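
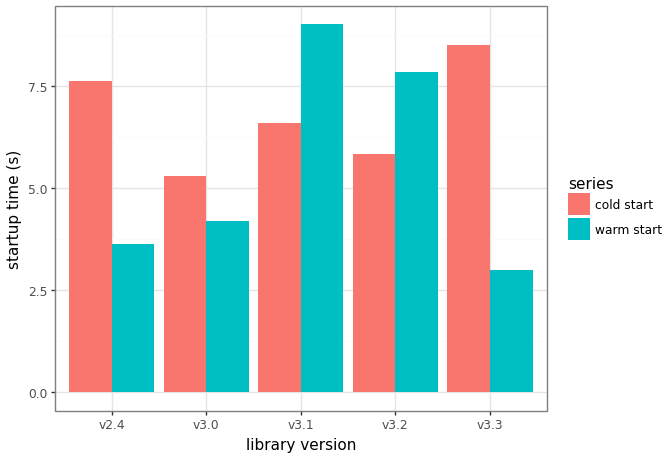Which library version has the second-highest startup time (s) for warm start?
Top 3 for warm start: v3.1 ≈ 9, v3.2 ≈ 8, v3.0 ≈ 4.

v3.2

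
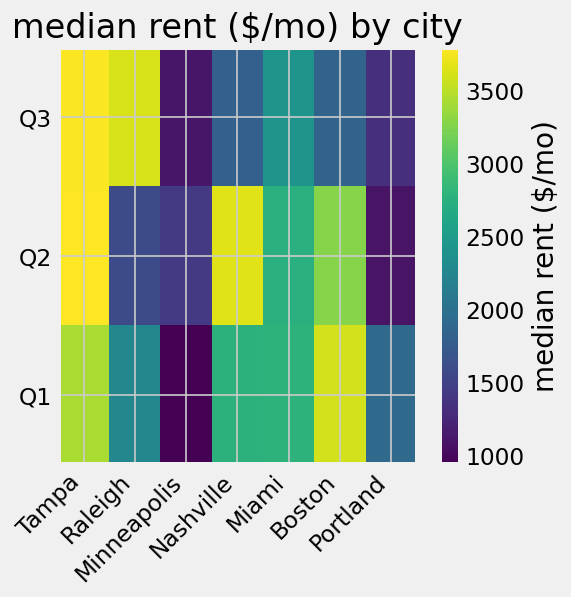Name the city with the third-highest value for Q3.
Miami

Top 4 for Q3: Tampa ≈ 4000, Raleigh ≈ 3500, Miami ≈ 2500, Boston ≈ 2000.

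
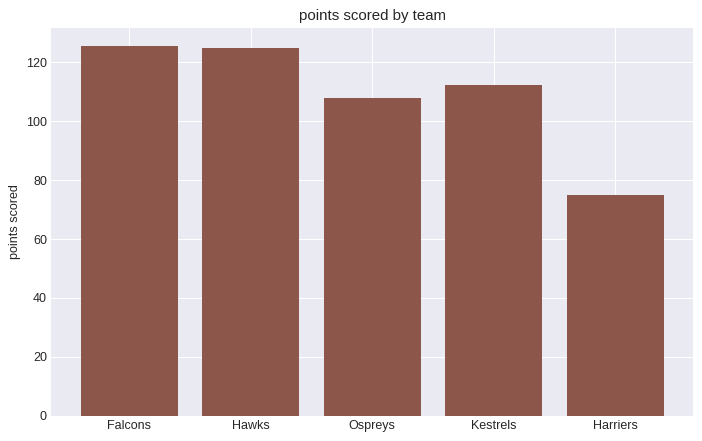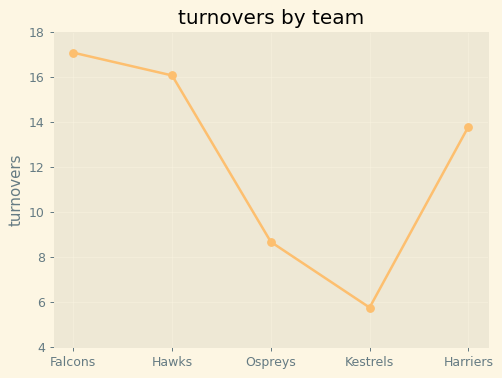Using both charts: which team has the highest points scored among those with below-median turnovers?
Kestrels

Chart 2 median turnovers ≈ 14; below-median teams: Ospreys, Kestrels. Among those, Kestrels has the highest points scored (≈ 120).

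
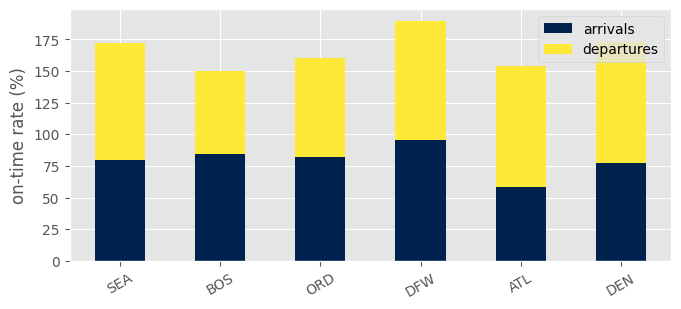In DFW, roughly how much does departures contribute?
departures top ≈ 180, bottom ≈ 100; segment ≈ 80.

≈ 80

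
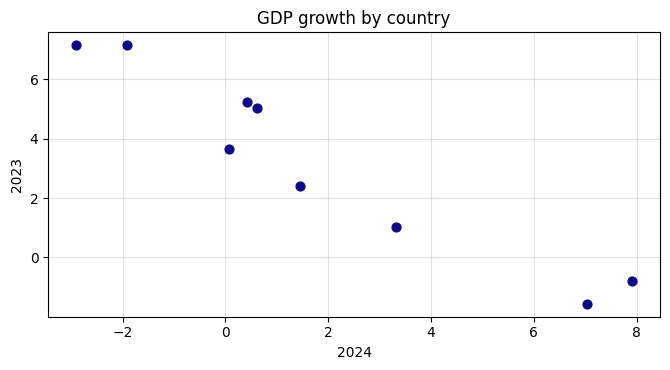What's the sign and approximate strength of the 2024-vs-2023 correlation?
Points are negatively correlated; strong (|r| ≈ 1.0).

negative, strong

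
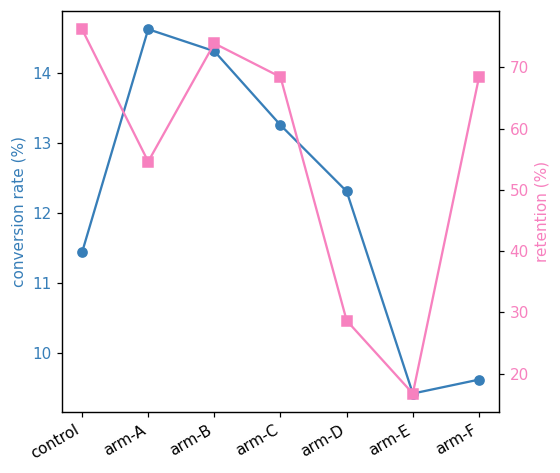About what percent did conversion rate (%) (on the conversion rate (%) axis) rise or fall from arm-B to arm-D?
≈ -13.8%

arm-B ≈ 14.5, arm-D ≈ 12.5; (12.5 − 14.5) / 14.5 ≈ -13.8%.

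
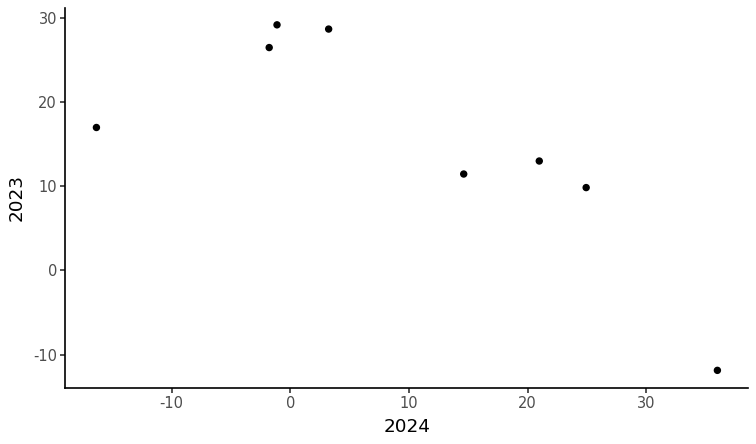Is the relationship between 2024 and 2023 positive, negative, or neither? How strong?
negative, strong

Points are negatively correlated; strong (|r| ≈ 0.8).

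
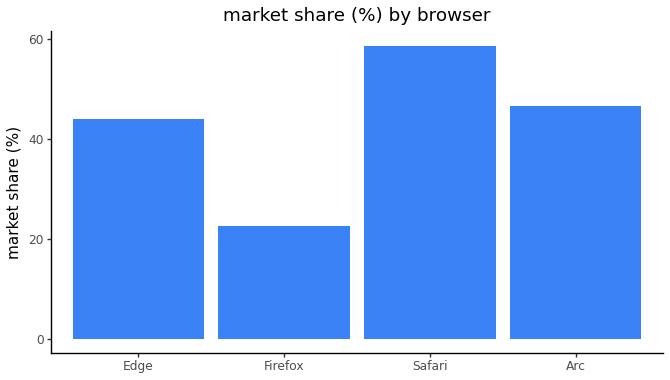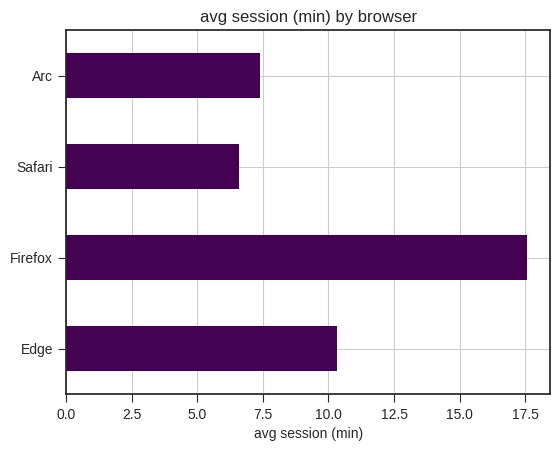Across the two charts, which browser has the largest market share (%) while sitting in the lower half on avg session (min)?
Chart 2 median avg session (min) ≈ 8; below-median browsers: Safari, Arc. Among those, Safari has the highest market share (%) (≈ 60).

Safari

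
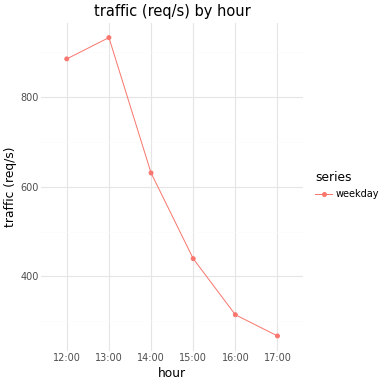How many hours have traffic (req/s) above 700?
2

Above 700: 12:00, 13:00.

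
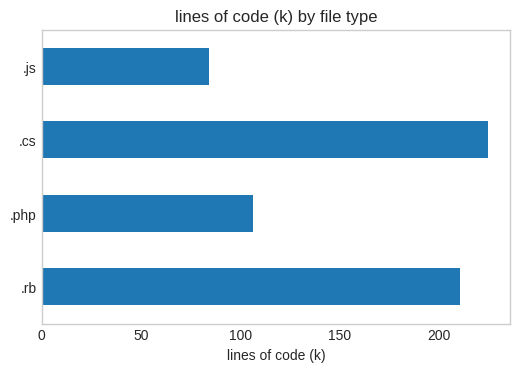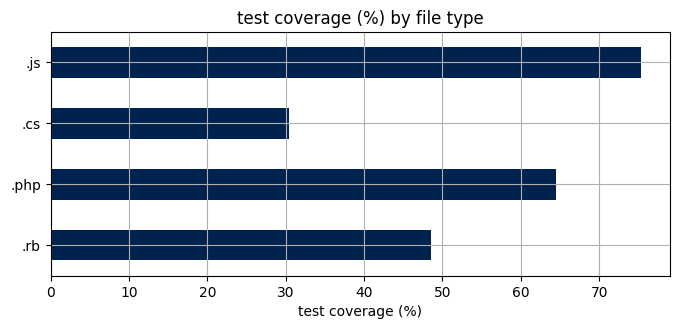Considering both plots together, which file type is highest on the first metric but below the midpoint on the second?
Chart 2 median test coverage (%) ≈ 60; below-median file types: .rb, .cs. Among those, .cs has the highest lines of code (k) (≈ 225).

.cs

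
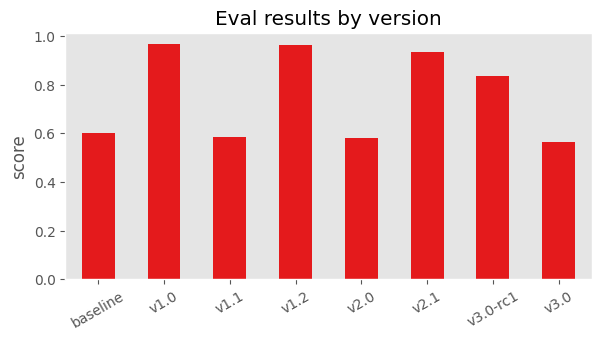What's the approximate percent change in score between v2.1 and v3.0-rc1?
v2.1 ≈ 0.9, v3.0-rc1 ≈ 0.8; (0.8 − 0.9) / 0.9 ≈ -11.1%.

≈ -11.1%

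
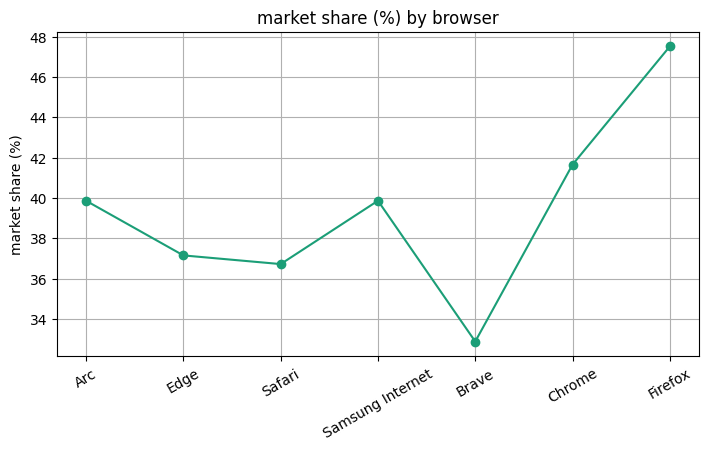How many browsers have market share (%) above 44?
Above 44: Firefox.

1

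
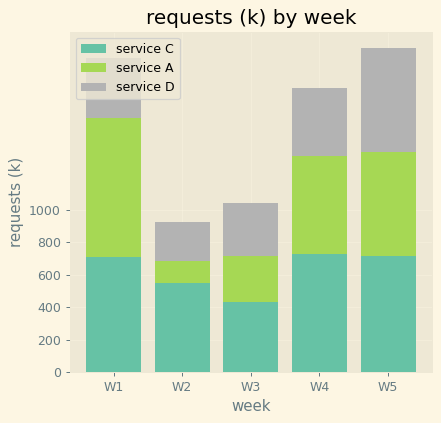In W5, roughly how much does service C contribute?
≈ 800

service C top ≈ 800, bottom ≈ 0; segment ≈ 800.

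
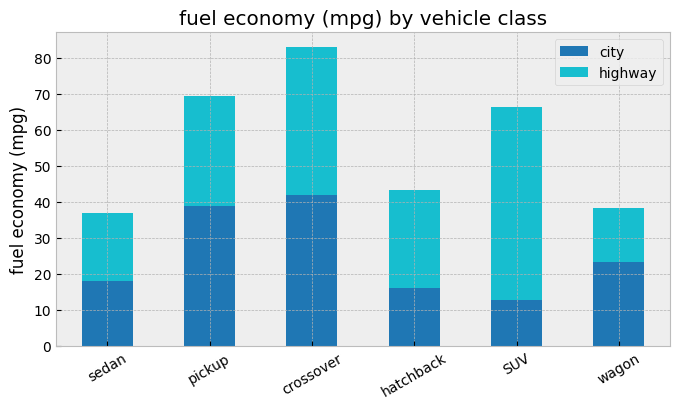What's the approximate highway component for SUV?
highway top ≈ 70, bottom ≈ 10; segment ≈ 60.

≈ 60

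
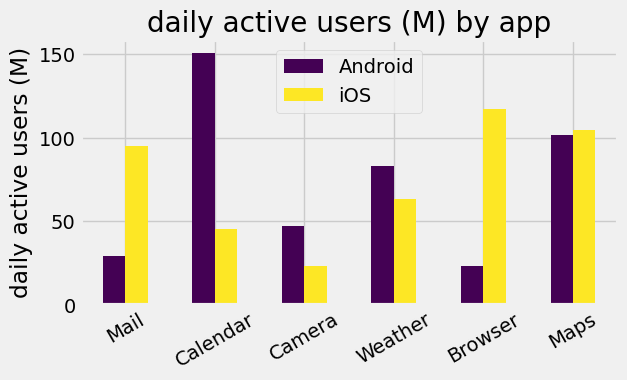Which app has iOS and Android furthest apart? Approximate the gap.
Calendar, ≈ 120 M

Calendar: iOS ≈ 40, Android ≈ 160 → gap ≈ 120. Next-largest (Browser) is only ≈ 100.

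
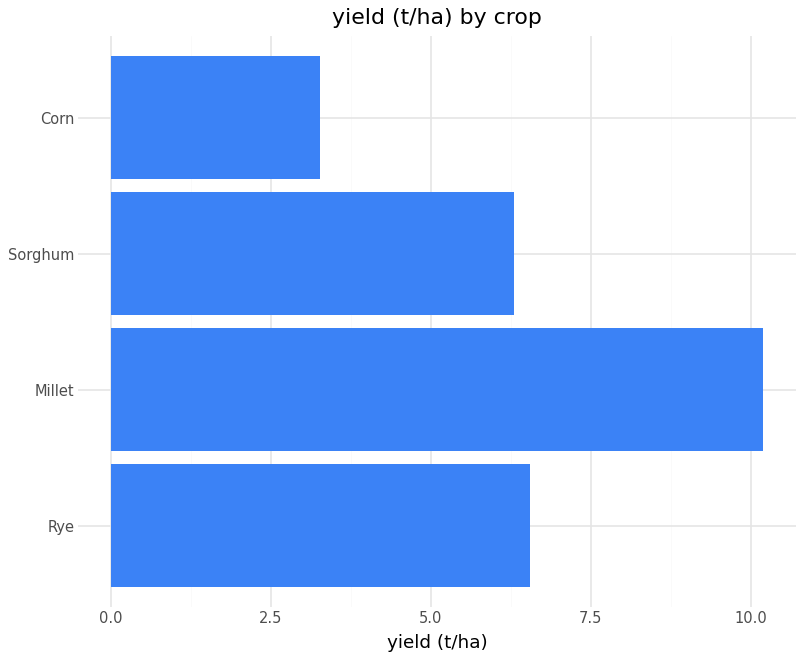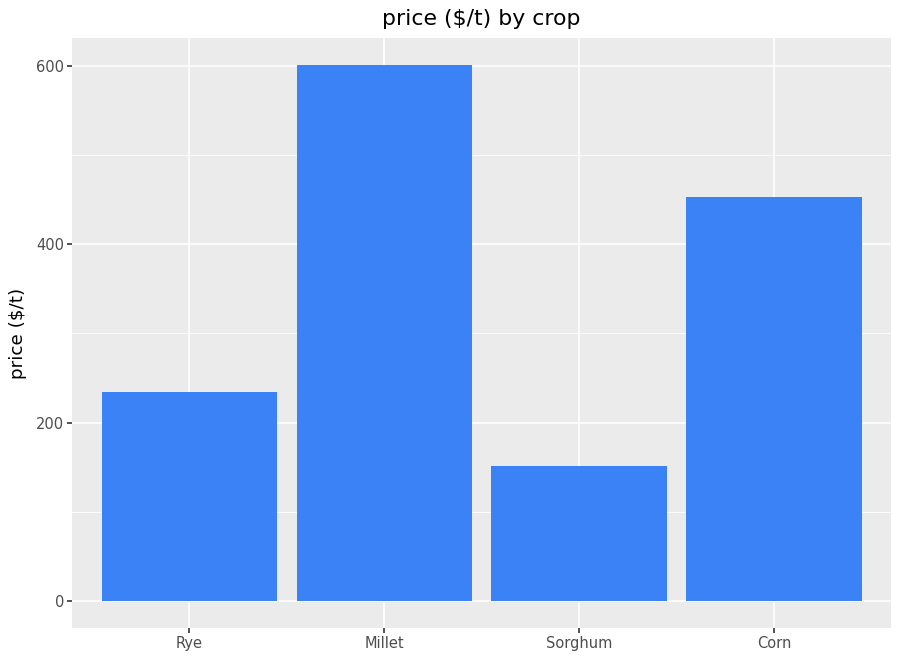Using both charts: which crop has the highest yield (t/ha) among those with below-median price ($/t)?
Chart 2 median price ($/t) ≈ 300; below-median crops: Rye, Sorghum. Among those, Rye has the highest yield (t/ha) (≈ 7).

Rye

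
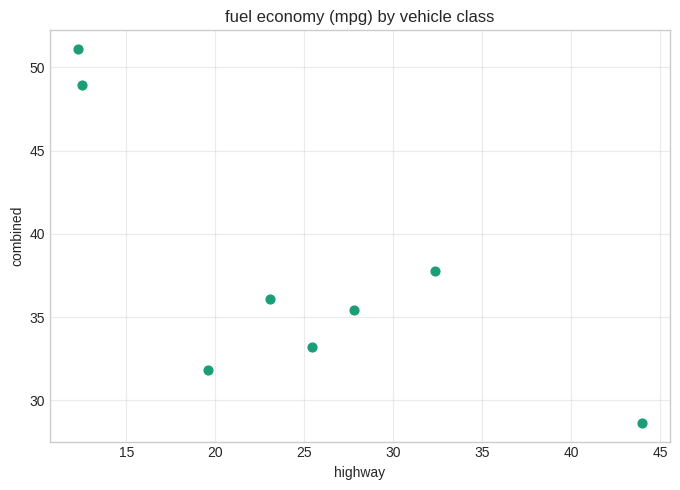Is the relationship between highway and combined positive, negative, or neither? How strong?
negative, strong

Points are negatively correlated; strong (|r| ≈ 0.8).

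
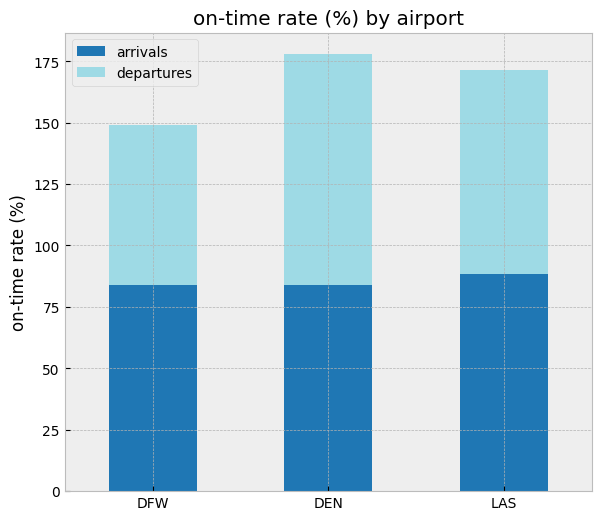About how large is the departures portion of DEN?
departures top ≈ 180, bottom ≈ 80; segment ≈ 100.

≈ 100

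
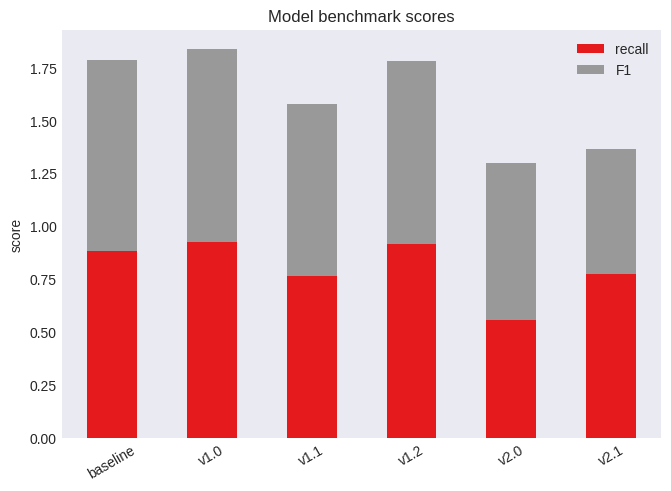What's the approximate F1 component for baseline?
≈ 1.0

F1 top ≈ 1.8, bottom ≈ 0.8; segment ≈ 1.0.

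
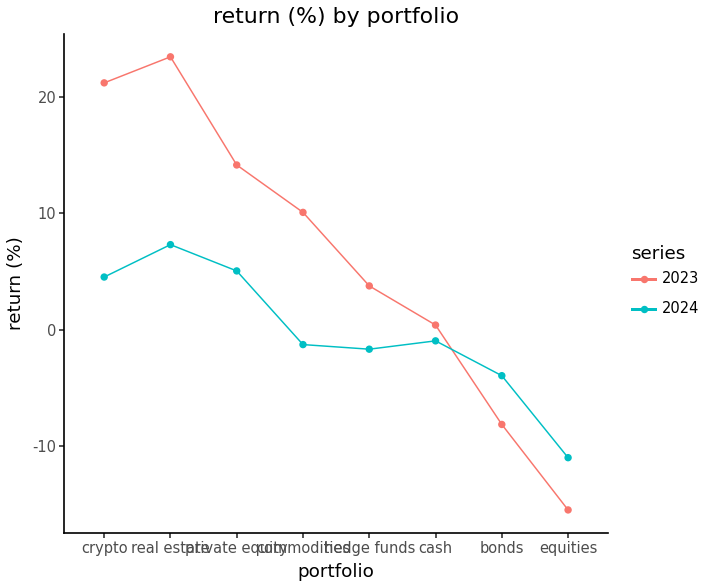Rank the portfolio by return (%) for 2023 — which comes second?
crypto

Top 3 for 2023: real estate ≈ 25, crypto ≈ 20, private equity ≈ 15.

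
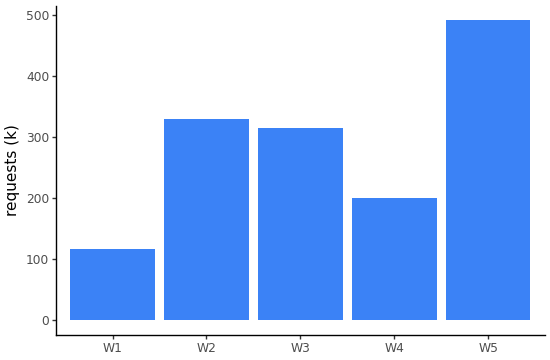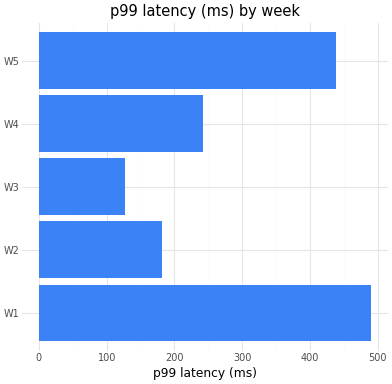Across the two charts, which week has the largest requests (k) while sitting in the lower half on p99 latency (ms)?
W2

Chart 2 median p99 latency (ms) ≈ 250; below-median weeks: W2, W3. Among those, W2 has the highest requests (k) (≈ 350).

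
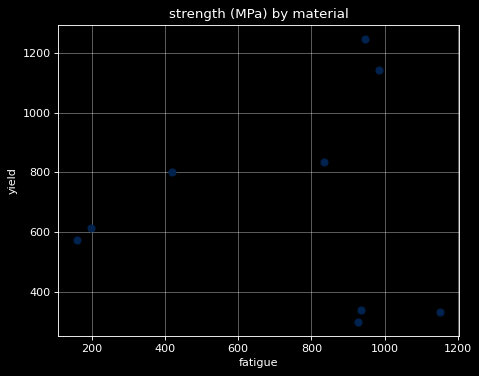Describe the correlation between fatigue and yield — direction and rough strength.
Points are roughly uncorrelated; weak (|r| ≈ 0.0).

no clear correlation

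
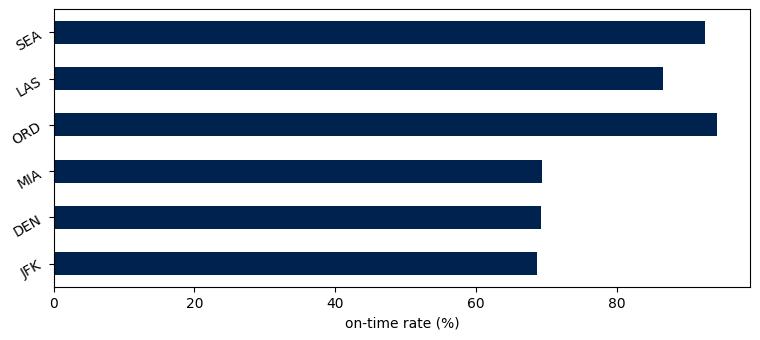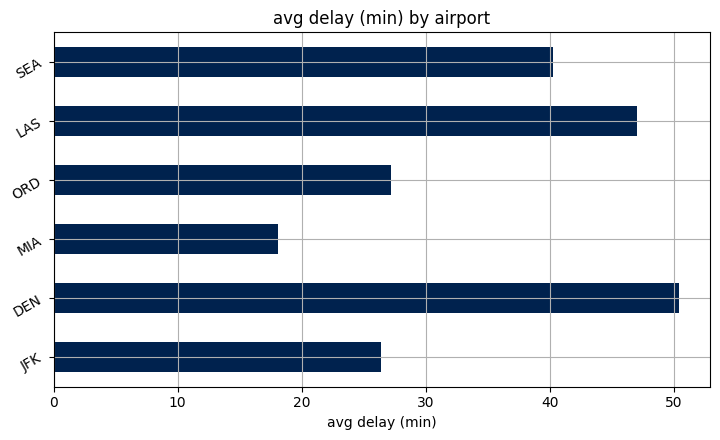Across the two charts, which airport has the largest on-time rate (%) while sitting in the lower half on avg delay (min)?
ORD

Chart 2 median avg delay (min) ≈ 35; below-median airports: JFK, MIA, ORD. Among those, ORD has the highest on-time rate (%) (≈ 90).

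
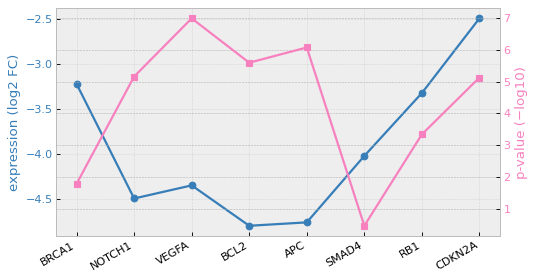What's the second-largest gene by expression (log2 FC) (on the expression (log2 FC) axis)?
Top 3 (on the expression (log2 FC) axis): CDKN2A ≈ -2.4, BRCA1 ≈ -3.2, RB1 ≈ -3.4.

BRCA1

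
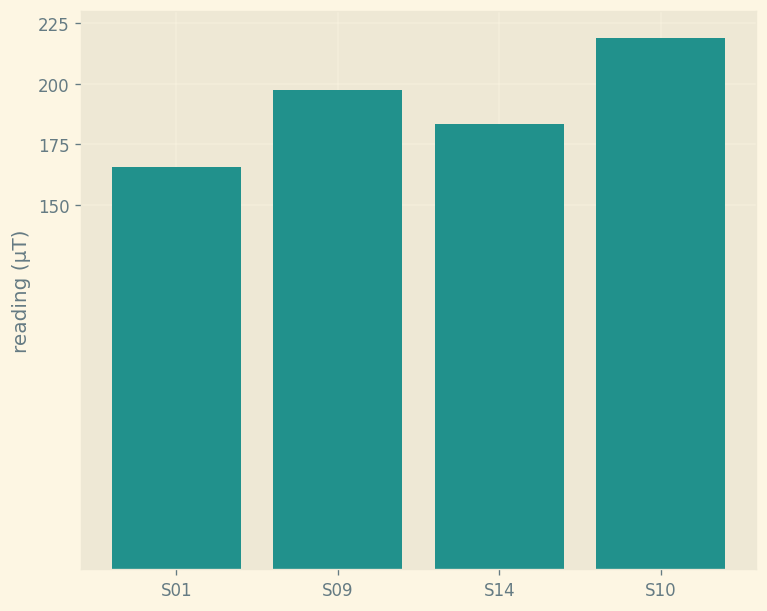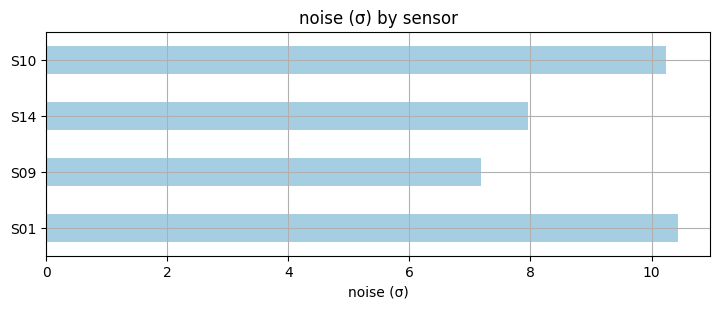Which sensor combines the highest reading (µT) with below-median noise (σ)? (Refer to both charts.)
S09

Chart 2 median noise (σ) ≈ 9; below-median sensors: S09, S14. Among those, S09 has the highest reading (µT) (≈ 200).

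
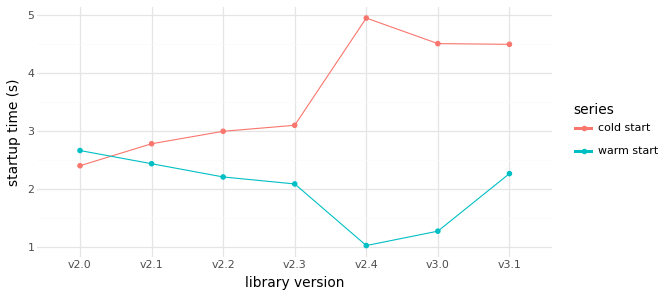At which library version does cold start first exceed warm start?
v2.0: cold start ≈ 2.5 vs warm start ≈ 2.5 (not yet); v2.1: cold start ≈ 3.0 vs warm start ≈ 2.5 (first crossover).

v2.1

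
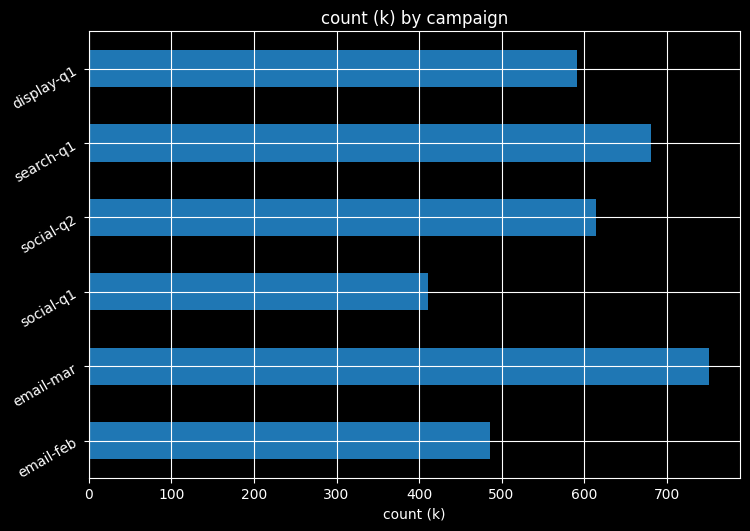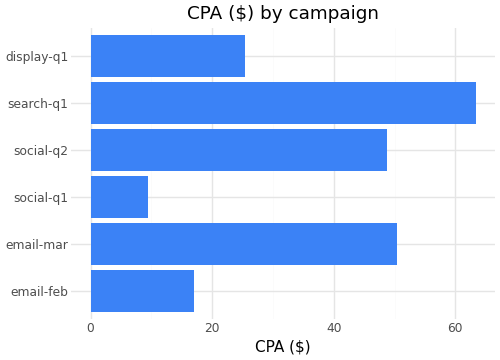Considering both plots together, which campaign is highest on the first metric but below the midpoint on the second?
Chart 2 median CPA ($) ≈ 40; below-median campaigns: email-feb, social-q1, display-q1. Among those, display-q1 has the highest count (k) (≈ 600).

display-q1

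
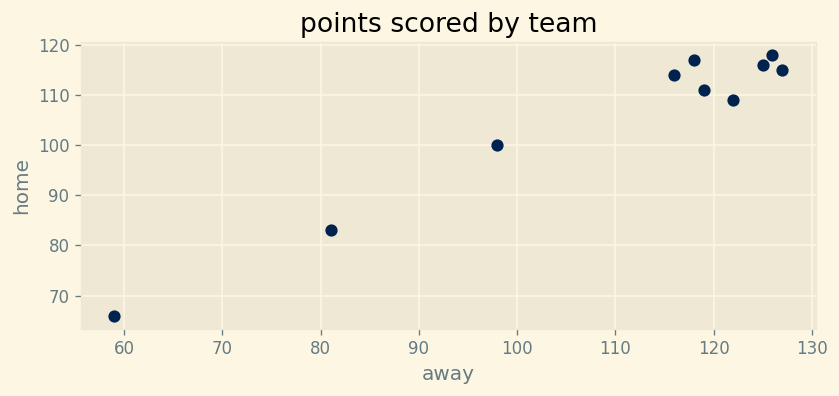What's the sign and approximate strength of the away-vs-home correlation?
Points are positively correlated; strong (|r| ≈ 1.0).

positive, strong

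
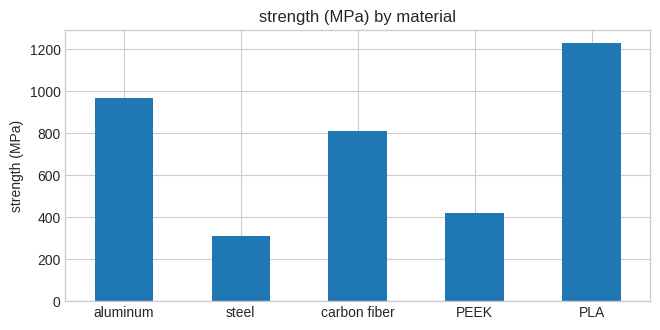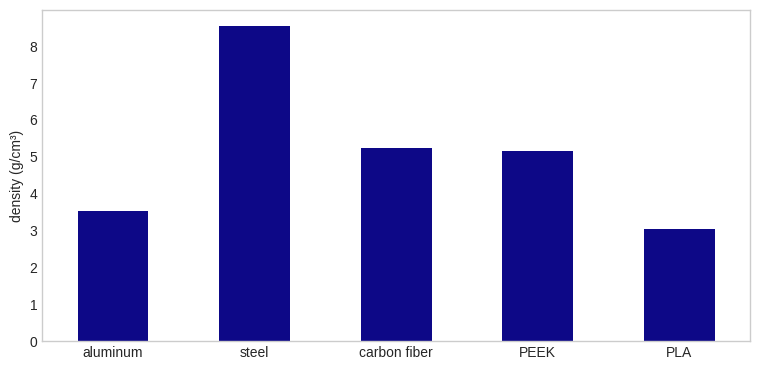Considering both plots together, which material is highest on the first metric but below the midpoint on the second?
PLA

Chart 2 median density (g/cm³) ≈ 5; below-median materials: aluminum, PLA. Among those, PLA has the highest strength (MPa) (≈ 1200).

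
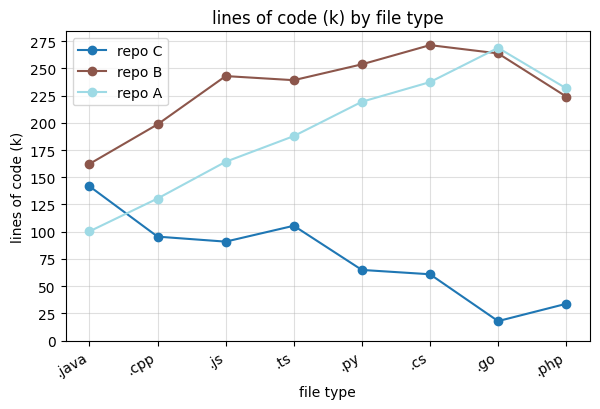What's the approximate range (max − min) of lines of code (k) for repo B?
≈ 125

Max .cs ≈ 275, min .java ≈ 150; range ≈ 125.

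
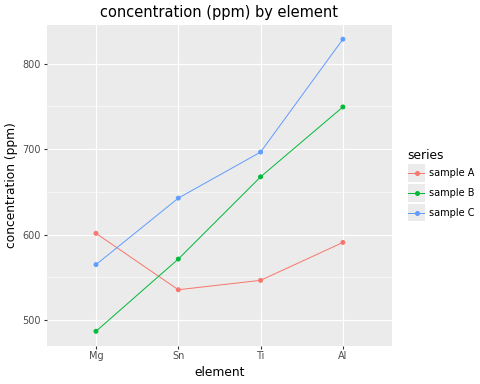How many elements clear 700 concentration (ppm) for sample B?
1

Above 700: Al.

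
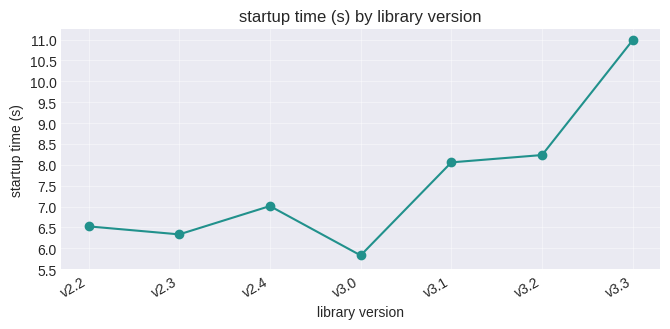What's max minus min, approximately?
Max v3.3 ≈ 11.0, min v3.0 ≈ 6.0; range ≈ 5.0.

≈ 5.0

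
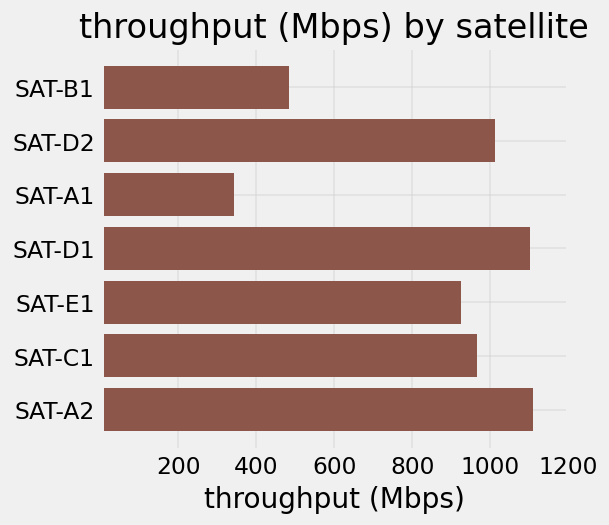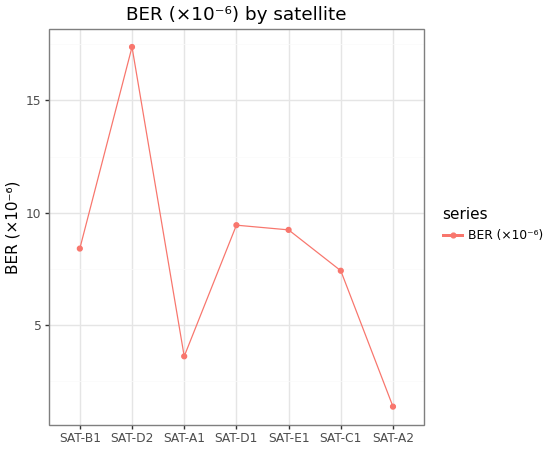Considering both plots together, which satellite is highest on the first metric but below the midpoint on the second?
SAT-A2

Chart 2 median BER (×10⁻⁶) ≈ 8; below-median satellites: SAT-A1, SAT-C1, SAT-A2. Among those, SAT-A2 has the highest throughput (Mbps) (≈ 1200).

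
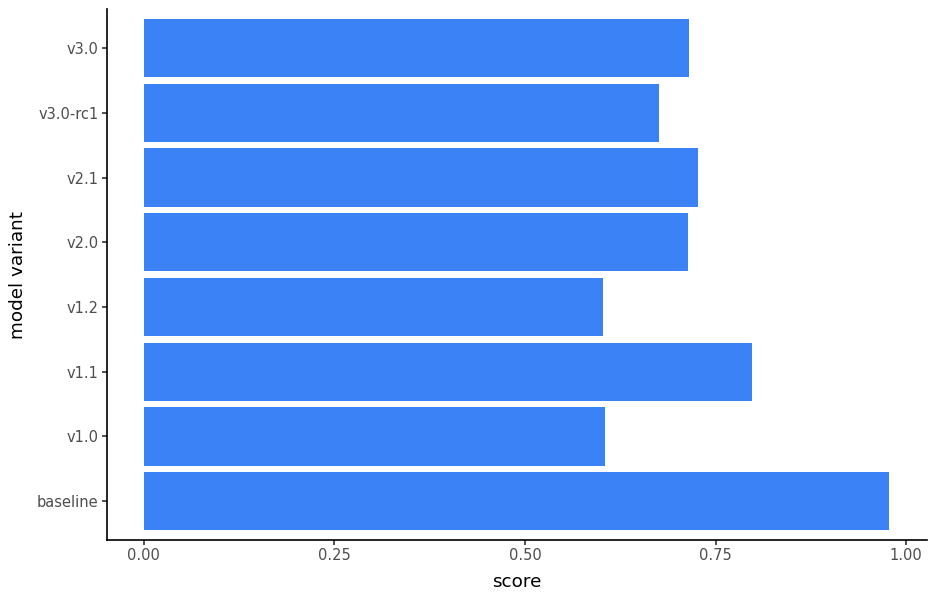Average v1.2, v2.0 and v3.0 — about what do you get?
(0.6 + 0.7 + 0.7) / 3 ≈ 0.67.

≈ 0.67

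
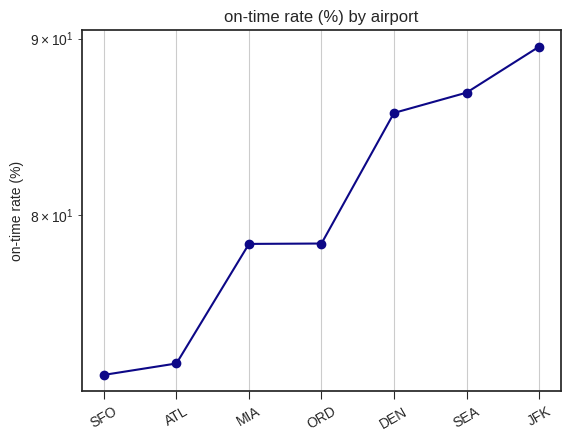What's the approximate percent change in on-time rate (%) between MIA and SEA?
≈ +10.3%

MIA ≈ 78, SEA ≈ 86; (86 − 78) / 78 ≈ +10.3%.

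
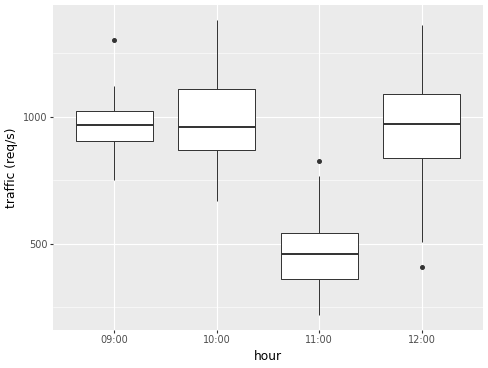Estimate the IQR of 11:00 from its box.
Q3 ≈ 550, Q1 ≈ 350; IQR ≈ 200.

≈ 200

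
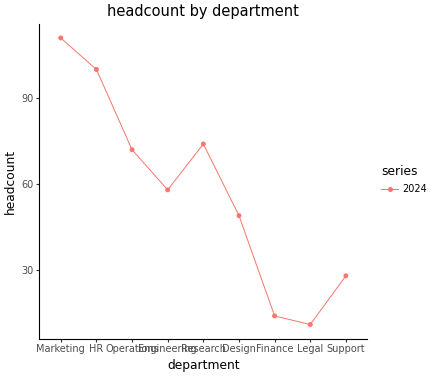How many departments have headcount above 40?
6

Above 40: Marketing, HR, Operations, Engineering, Research, Design.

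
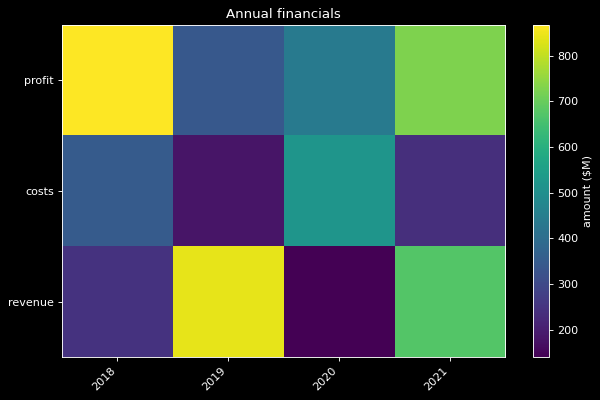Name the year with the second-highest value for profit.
2021

Top 3 for profit: 2018 ≈ 900, 2021 ≈ 700, 2020 ≈ 400.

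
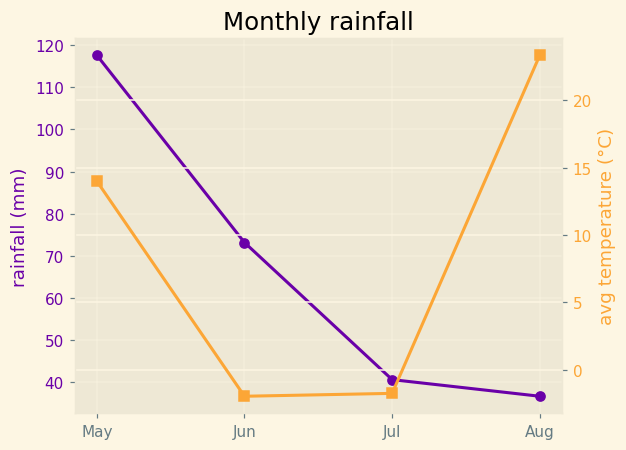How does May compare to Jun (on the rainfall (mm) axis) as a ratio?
≈ 1.71×

May ≈ 120, Jun ≈ 70; 120/70 ≈ 1.71.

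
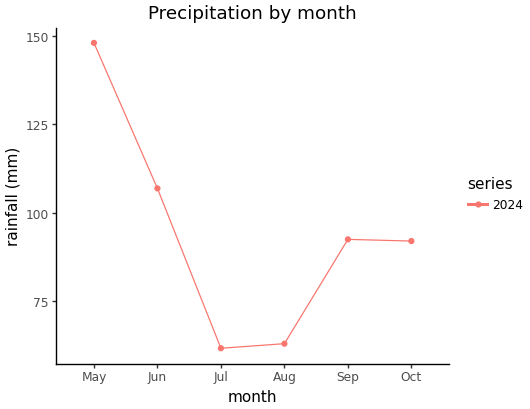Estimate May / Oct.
≈ 1.67×

May ≈ 150, Oct ≈ 90; 150/90 ≈ 1.67.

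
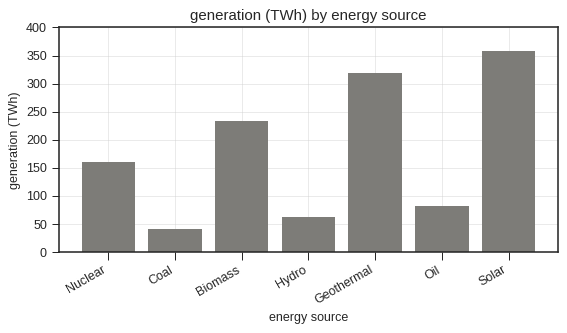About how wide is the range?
≈ 300

Max Solar ≈ 350, min Coal ≈ 50; range ≈ 300.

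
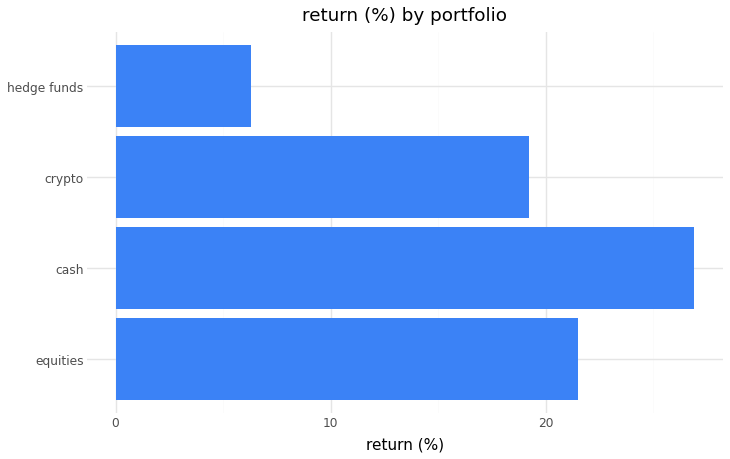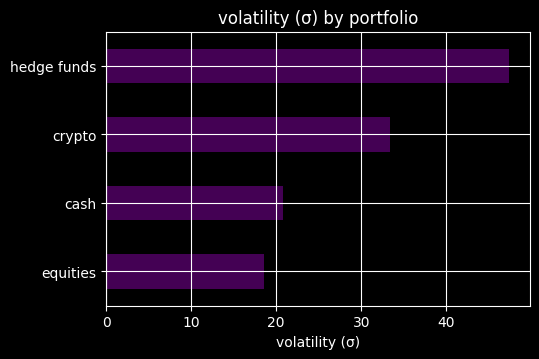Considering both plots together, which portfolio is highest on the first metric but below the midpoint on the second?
cash

Chart 2 median volatility (σ) ≈ 25; below-median portfolios: equities, cash. Among those, cash has the highest return (%) (≈ 25).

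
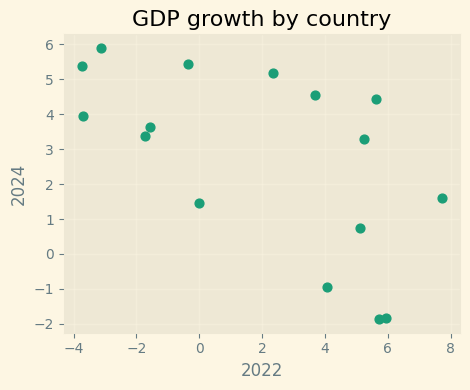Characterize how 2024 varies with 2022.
negative, moderate

Points are negatively correlated; moderate (|r| ≈ 0.6).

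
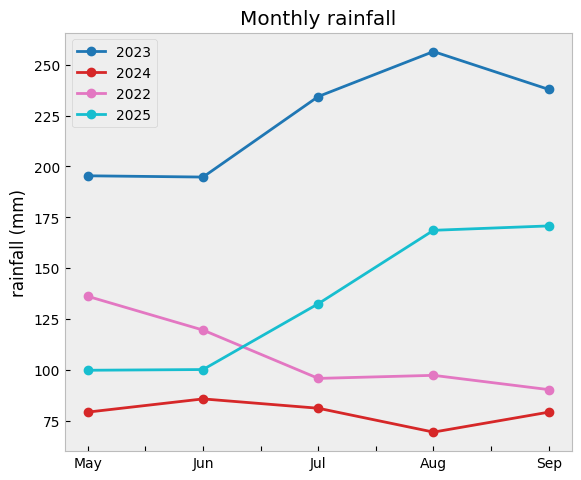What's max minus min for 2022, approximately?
≈ 40

Max May ≈ 140, min Sep ≈ 100; range ≈ 40.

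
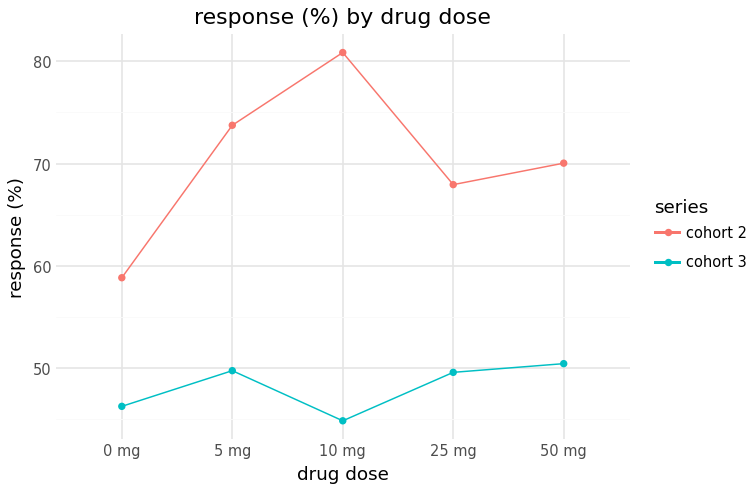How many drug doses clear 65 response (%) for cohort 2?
Above 65: 5 mg, 10 mg, 25 mg, 50 mg.

4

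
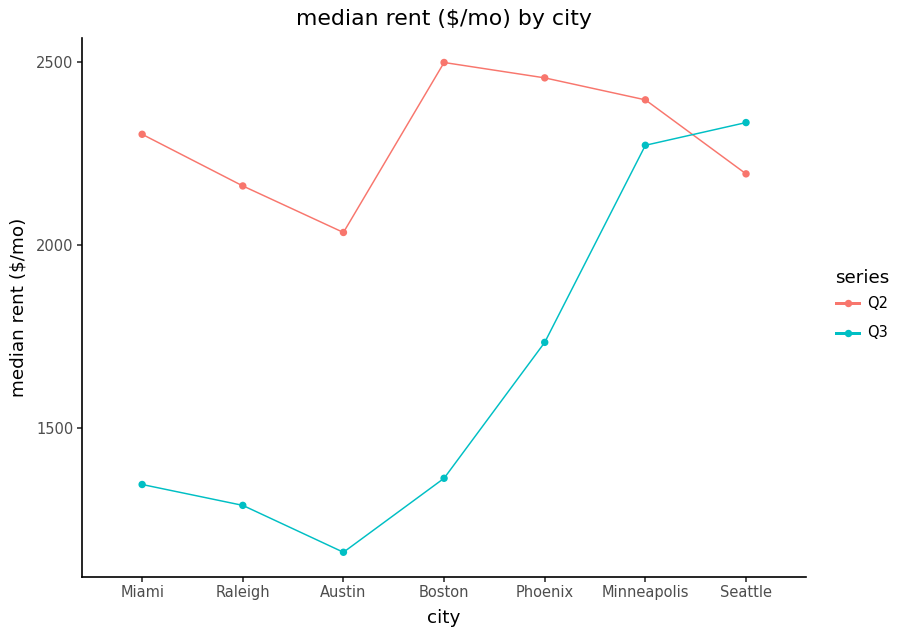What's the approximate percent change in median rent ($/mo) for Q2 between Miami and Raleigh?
≈ -8.3%

Miami ≈ 2400, Raleigh ≈ 2200; (2200 − 2400) / 2400 ≈ -8.3%.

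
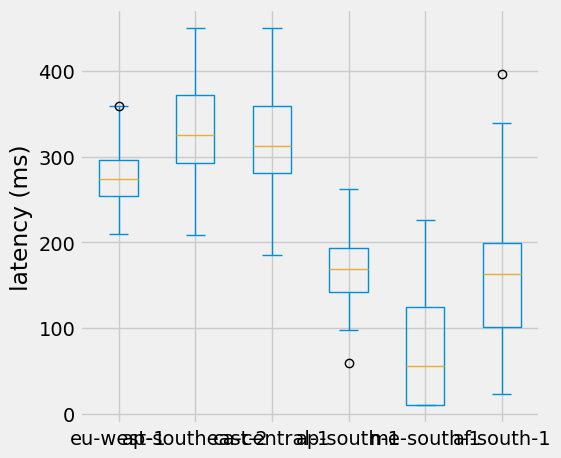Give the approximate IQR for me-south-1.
Q3 ≈ 125, Q1 ≈ 0; IQR ≈ 125.

≈ 125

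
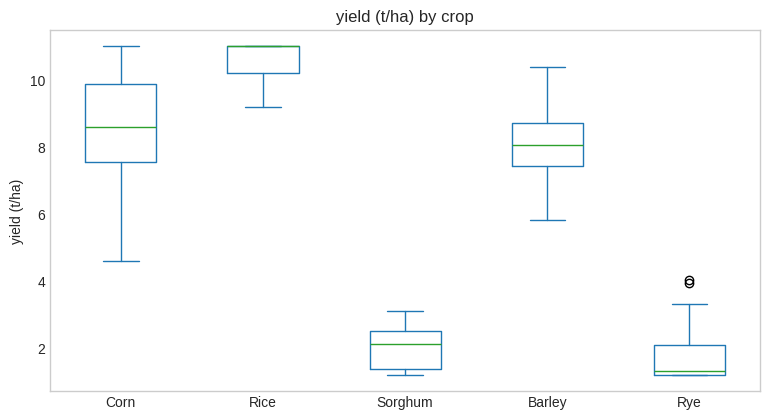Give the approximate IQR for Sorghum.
≈ 1

Q3 ≈ 2, Q1 ≈ 1; IQR ≈ 1.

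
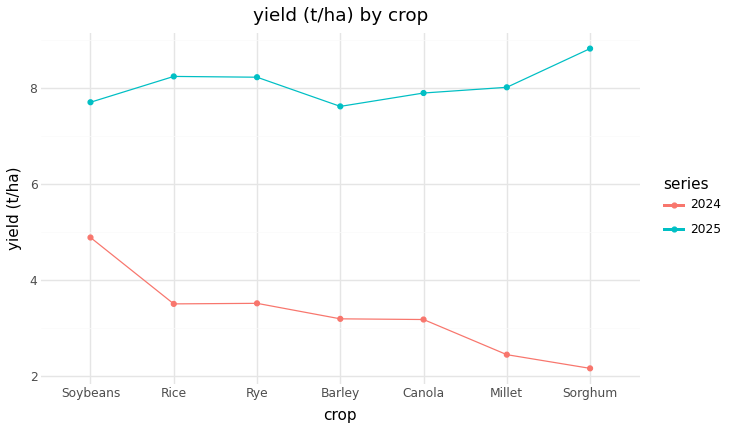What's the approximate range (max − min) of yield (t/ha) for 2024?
≈ 3

Max Soybeans ≈ 5, min Sorghum ≈ 2; range ≈ 3.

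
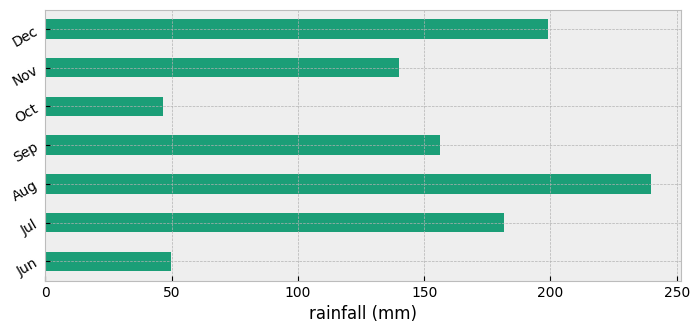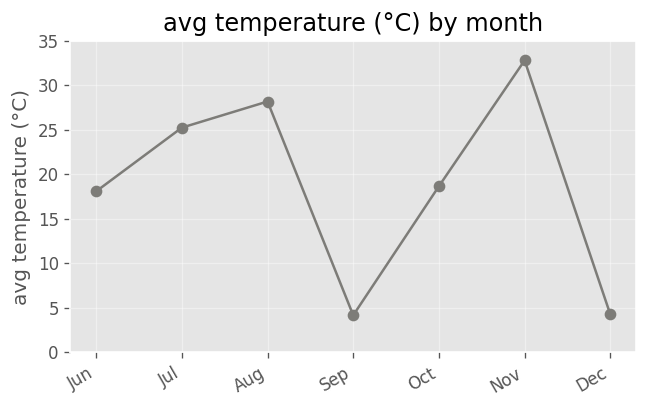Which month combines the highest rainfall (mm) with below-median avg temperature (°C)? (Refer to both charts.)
Chart 2 median avg temperature (°C) ≈ 20; below-median months: Jun, Sep, Dec. Among those, Dec has the highest rainfall (mm) (≈ 200).

Dec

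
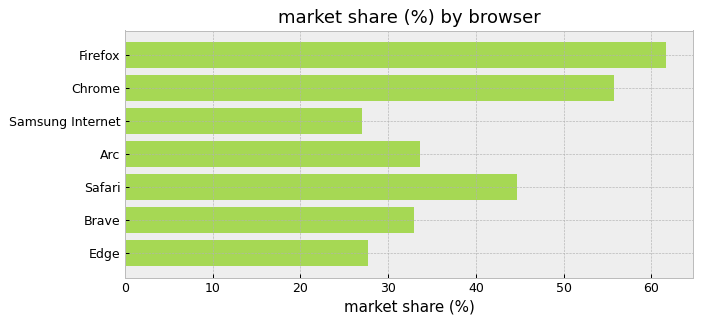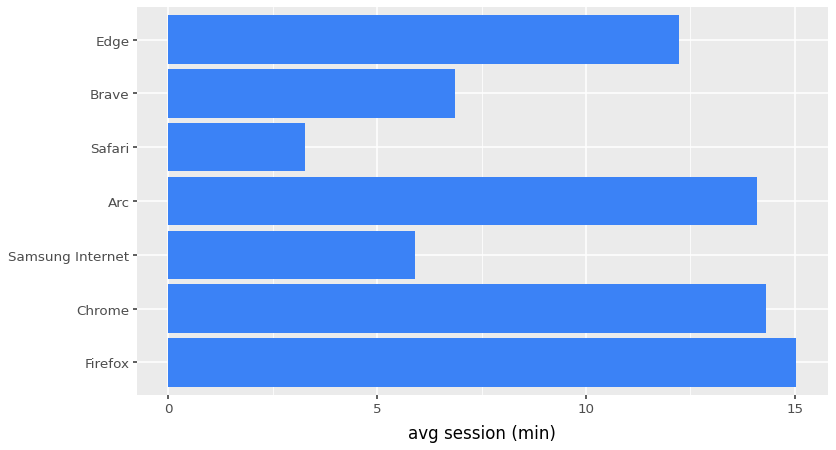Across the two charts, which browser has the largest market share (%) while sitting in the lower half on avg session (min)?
Safari

Chart 2 median avg session (min) ≈ 12; below-median browsers: Samsung Internet, Safari, Brave. Among those, Safari has the highest market share (%) (≈ 40).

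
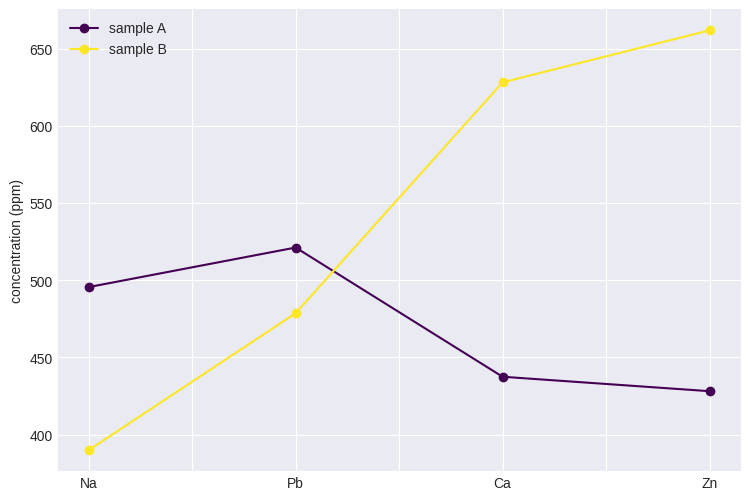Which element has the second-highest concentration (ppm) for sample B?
Top 3 for sample B: Zn ≈ 650, Ca ≈ 625, Pb ≈ 475.

Ca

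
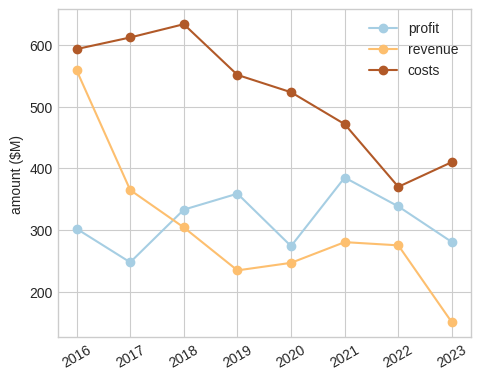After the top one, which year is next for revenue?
Top 3 for revenue: 2016 ≈ 550, 2017 ≈ 350, 2018 ≈ 300.

2017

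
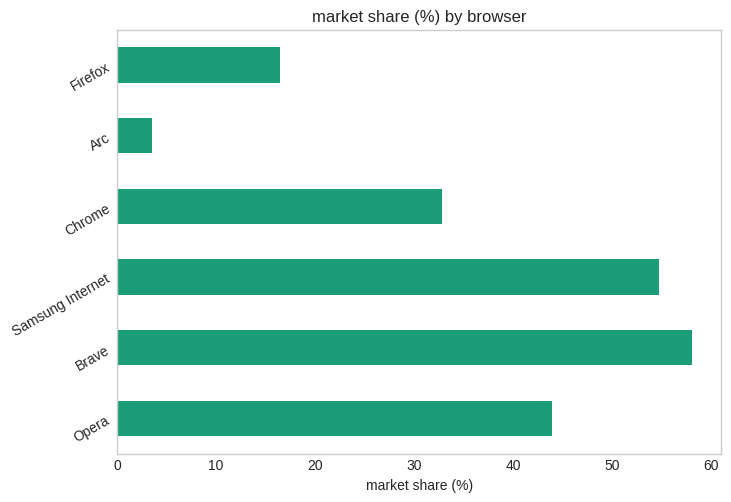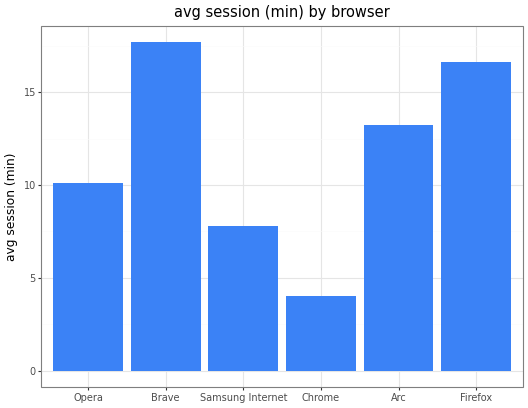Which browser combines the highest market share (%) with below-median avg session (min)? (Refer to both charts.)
Chart 2 median avg session (min) ≈ 12; below-median browsers: Opera, Samsung Internet, Chrome. Among those, Samsung Internet has the highest market share (%) (≈ 50).

Samsung Internet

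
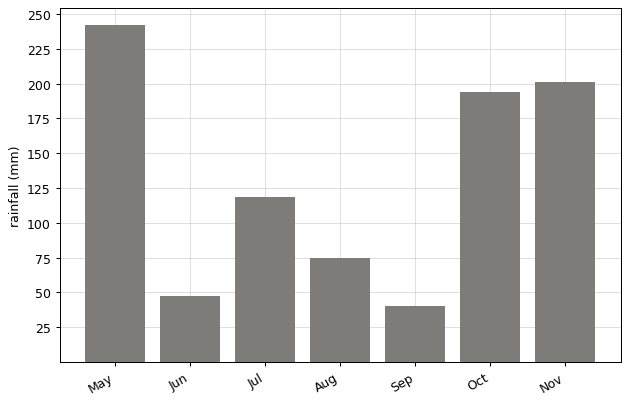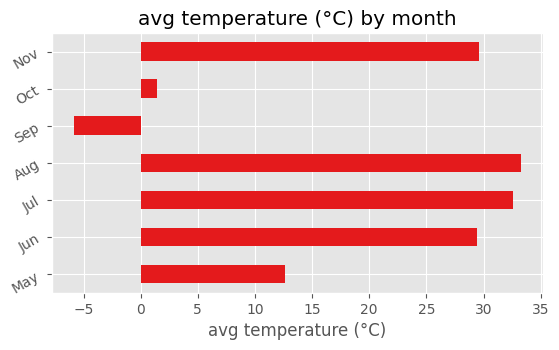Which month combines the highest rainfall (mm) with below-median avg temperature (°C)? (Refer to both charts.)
Chart 2 median avg temperature (°C) ≈ 30; below-median months: May, Sep, Oct. Among those, May has the highest rainfall (mm) (≈ 250).

May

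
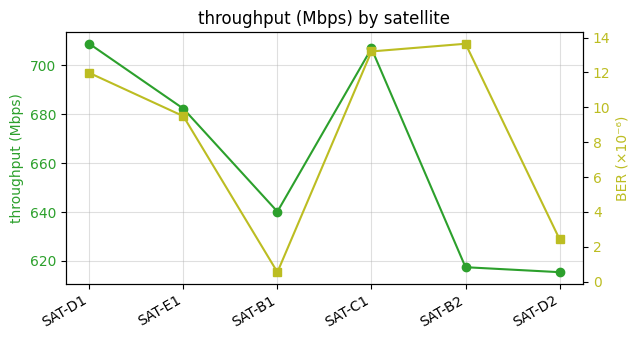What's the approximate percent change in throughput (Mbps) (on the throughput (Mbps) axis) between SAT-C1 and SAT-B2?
≈ -12.7%

SAT-C1 ≈ 710, SAT-B2 ≈ 620; (620 − 710) / 710 ≈ -12.7%.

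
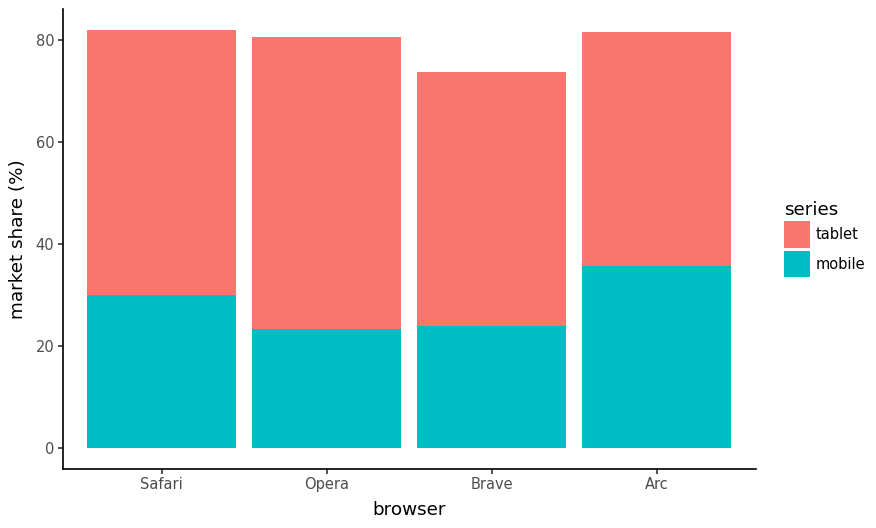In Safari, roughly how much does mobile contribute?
≈ 30

mobile top ≈ 30, bottom ≈ 0; segment ≈ 30.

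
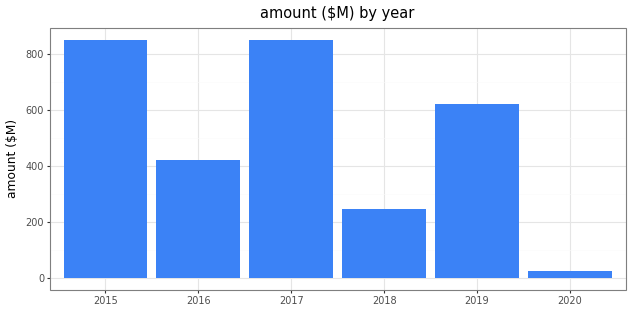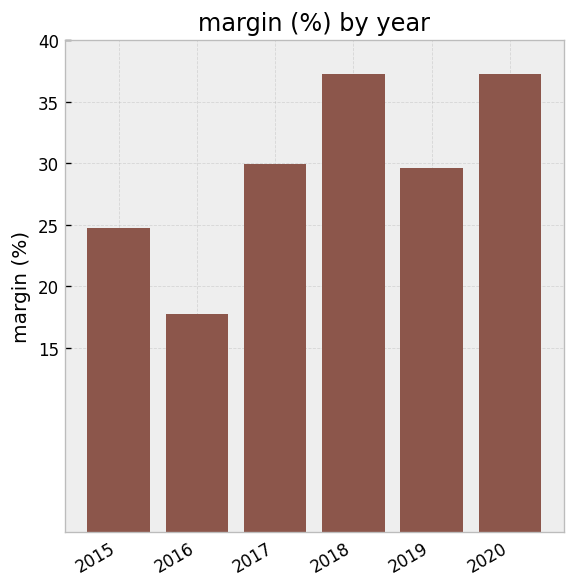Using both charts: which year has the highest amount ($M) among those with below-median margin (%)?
Chart 2 median margin (%) ≈ 30; below-median years: 2015, 2016, 2019. Among those, 2015 has the highest amount ($M) (≈ 800).

2015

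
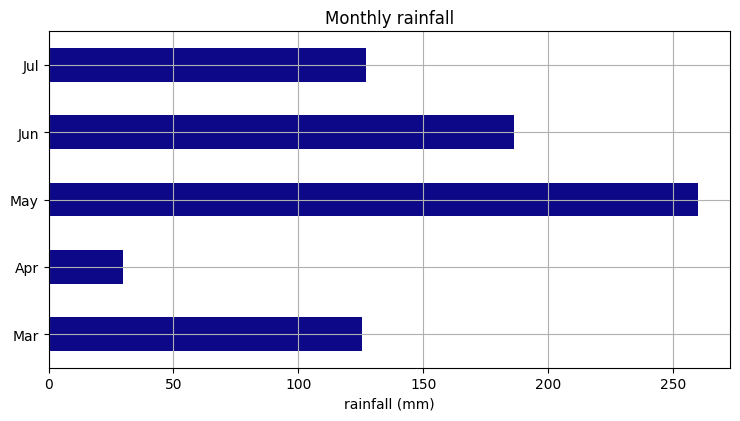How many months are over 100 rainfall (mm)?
Above 100: Mar, May, Jun, Jul.

4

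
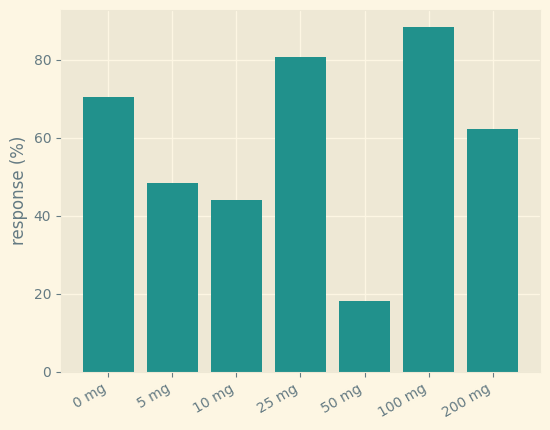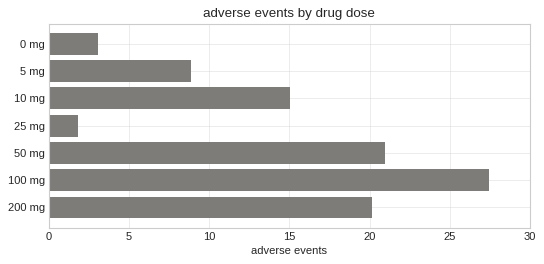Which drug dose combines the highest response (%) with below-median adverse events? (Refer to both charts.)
Chart 2 median adverse events ≈ 15; below-median drug doses: 0 mg, 5 mg, 25 mg. Among those, 25 mg has the highest response (%) (≈ 80).

25 mg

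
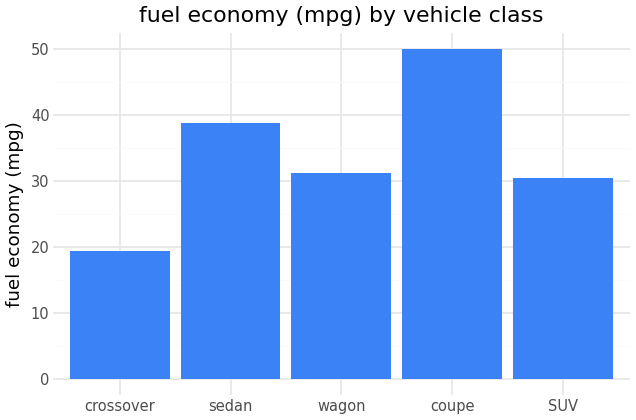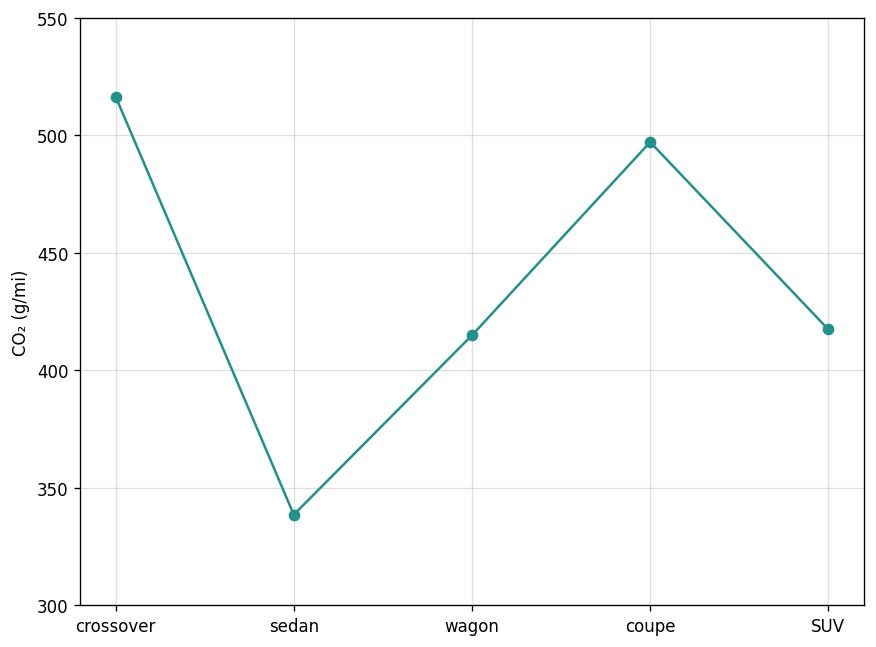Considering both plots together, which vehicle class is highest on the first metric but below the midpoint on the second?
Chart 2 median CO₂ (g/mi) ≈ 400; below-median vehicle classes: sedan, wagon. Among those, sedan has the highest fuel economy (mpg) (≈ 40).

sedan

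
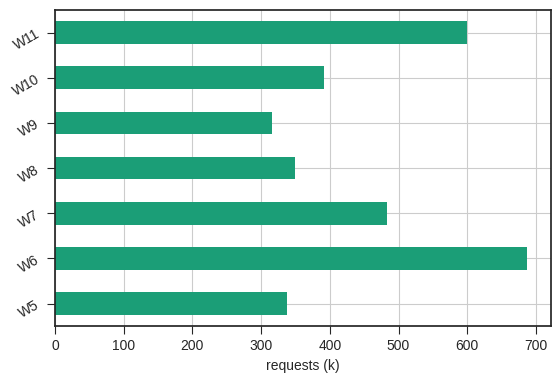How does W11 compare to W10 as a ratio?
≈ 1.5×

W11 ≈ 600, W10 ≈ 400; 600/400 ≈ 1.5.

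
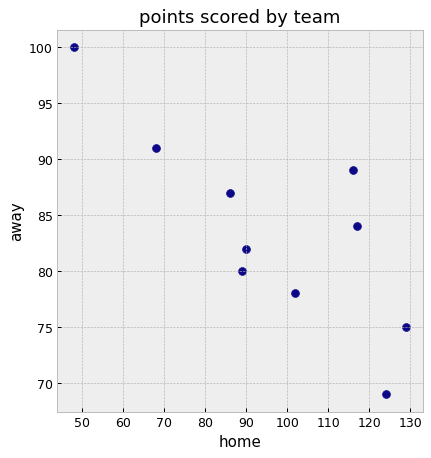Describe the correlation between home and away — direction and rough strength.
Points are negatively correlated; strong (|r| ≈ 0.8).

negative, strong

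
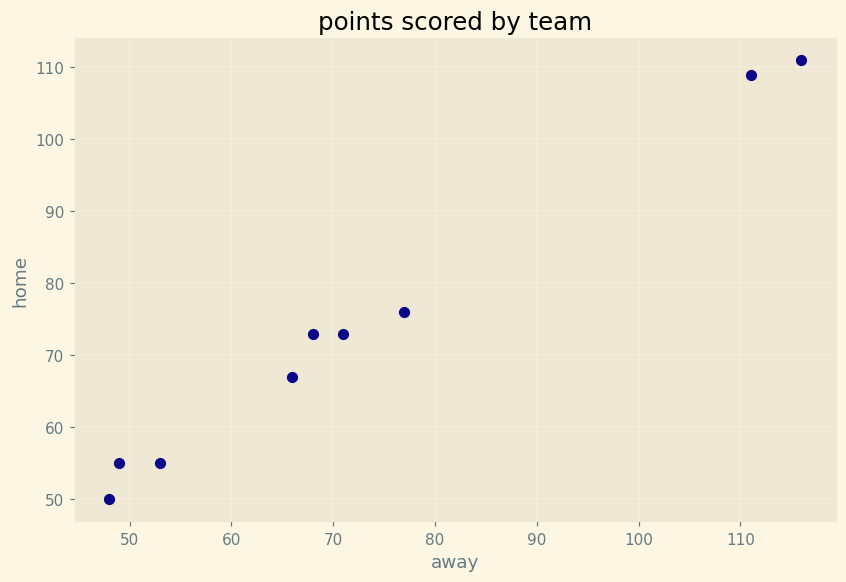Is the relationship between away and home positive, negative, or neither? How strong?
positive, strong

Points are positively correlated; strong (|r| ≈ 1.0).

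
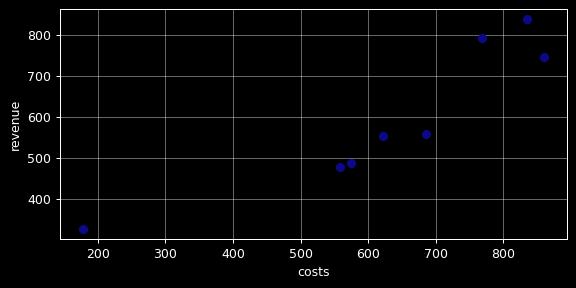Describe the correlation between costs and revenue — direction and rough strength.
positive, strong

Points are positively correlated; strong (|r| ≈ 0.9).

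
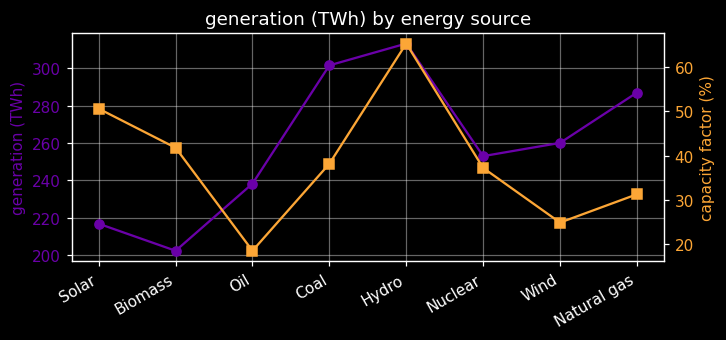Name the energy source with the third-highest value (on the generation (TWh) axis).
Top 4 (on the generation (TWh) axis): Hydro ≈ 310, Coal ≈ 300, Natural gas ≈ 290, Wind ≈ 260.

Natural gas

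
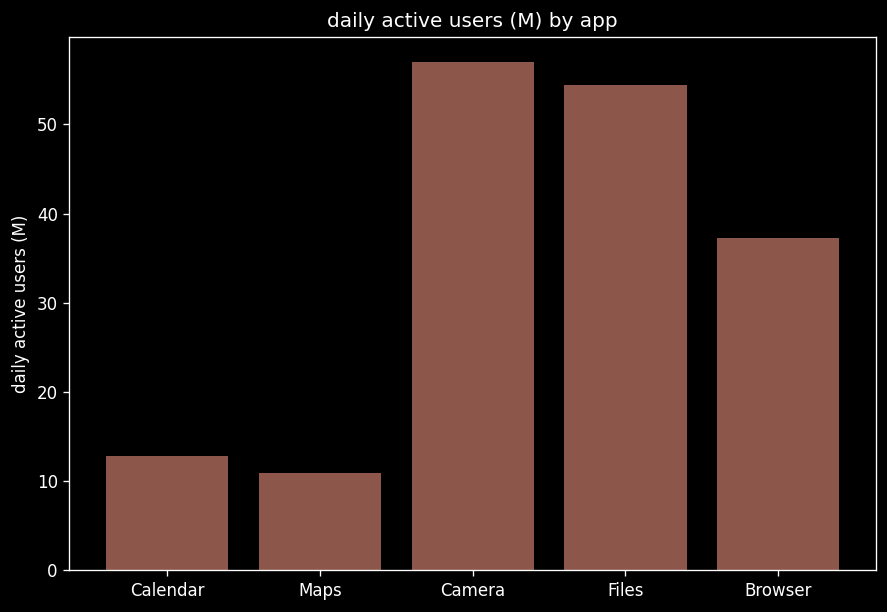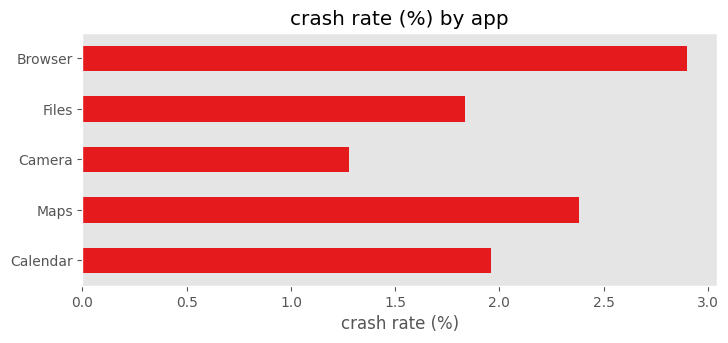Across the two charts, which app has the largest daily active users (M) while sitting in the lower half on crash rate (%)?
Camera

Chart 2 median crash rate (%) ≈ 2; below-median apps: Camera, Files. Among those, Camera has the highest daily active users (M) (≈ 60).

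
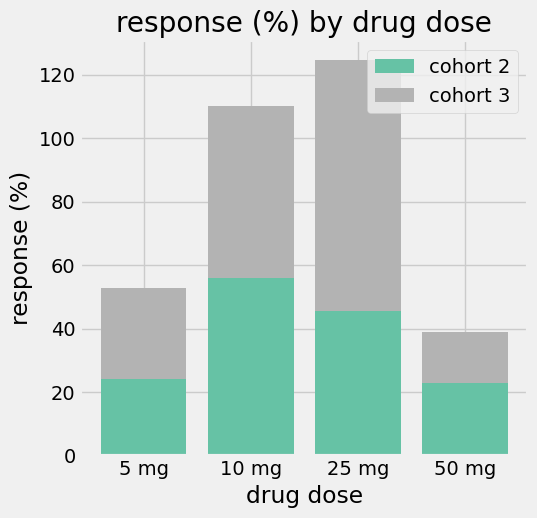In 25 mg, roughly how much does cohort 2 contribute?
cohort 2 top ≈ 40, bottom ≈ 0; segment ≈ 40.

≈ 40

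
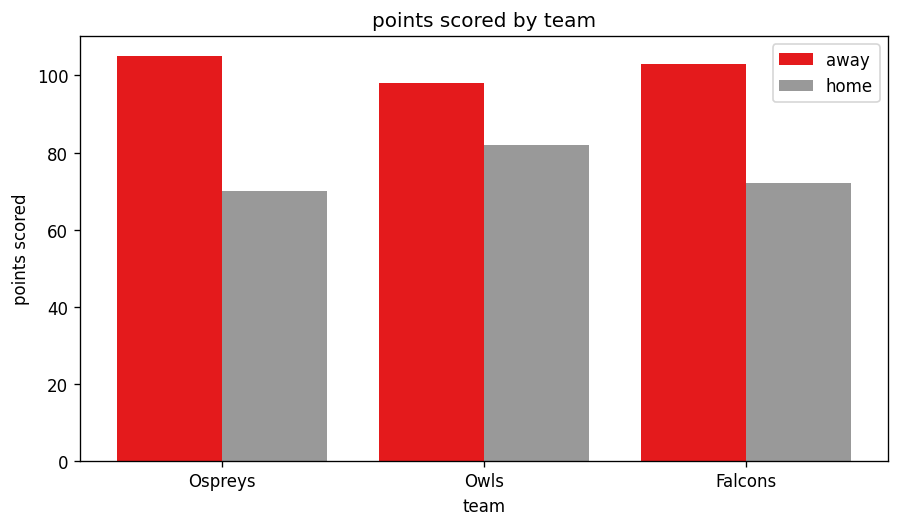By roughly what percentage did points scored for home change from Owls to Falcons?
≈ -12.5%

Owls ≈ 80, Falcons ≈ 70; (70 − 80) / 80 ≈ -12.5%.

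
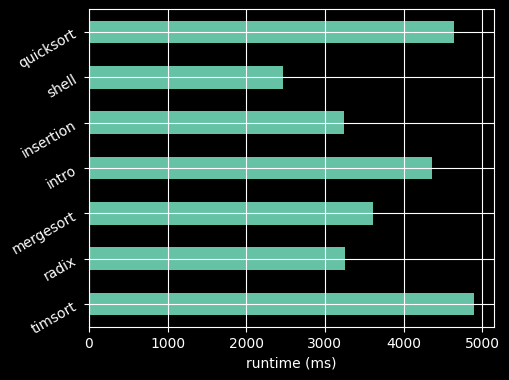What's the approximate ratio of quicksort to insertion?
quicksort ≈ 4500, insertion ≈ 3000; 4500/3000 ≈ 1.5.

≈ 1.5×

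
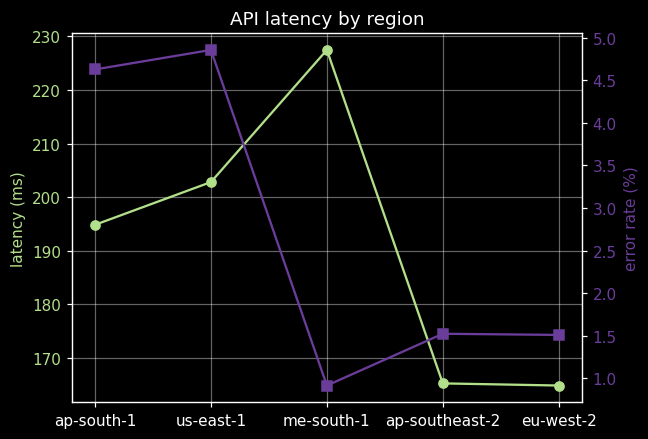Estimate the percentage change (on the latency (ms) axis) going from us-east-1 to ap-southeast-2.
≈ -15%

us-east-1 ≈ 200, ap-southeast-2 ≈ 170; (170 − 200) / 200 ≈ -15%.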